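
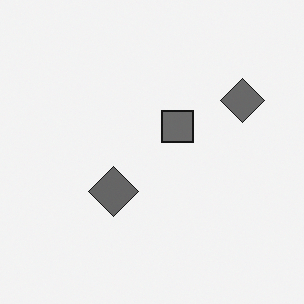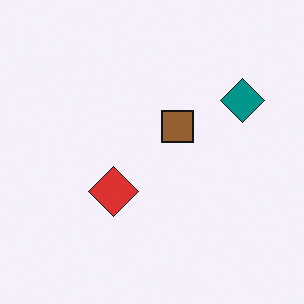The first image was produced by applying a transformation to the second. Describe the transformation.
Converted to grayscale.

All color is removed — every shape is now a shade of grey.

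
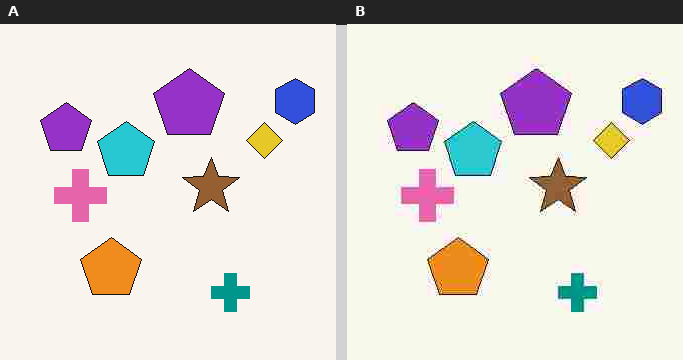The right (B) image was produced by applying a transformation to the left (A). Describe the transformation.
It was heavily JPEG-compressed with obvious blocking artifacts.

Blocky 8×8 compression artifacts appear around shape edges and the flat background shows ringing — characteristic JPEG degradation.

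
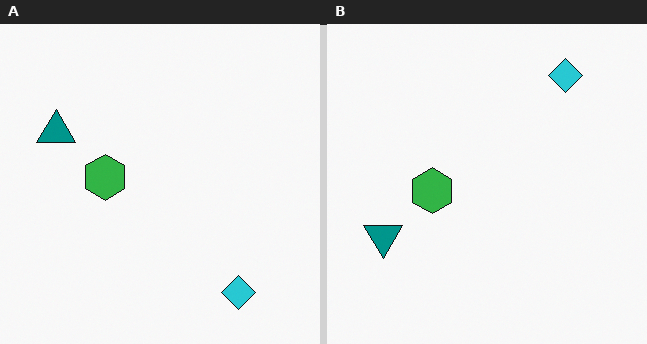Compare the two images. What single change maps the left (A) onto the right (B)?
It was flipped vertically (top ↔ bottom).

The cyan diamond is in the bottom-right of the left (A) image and the top-right of the right (B) — shapes on opposite sides of the horizontal midline have swapped in a mirror flip.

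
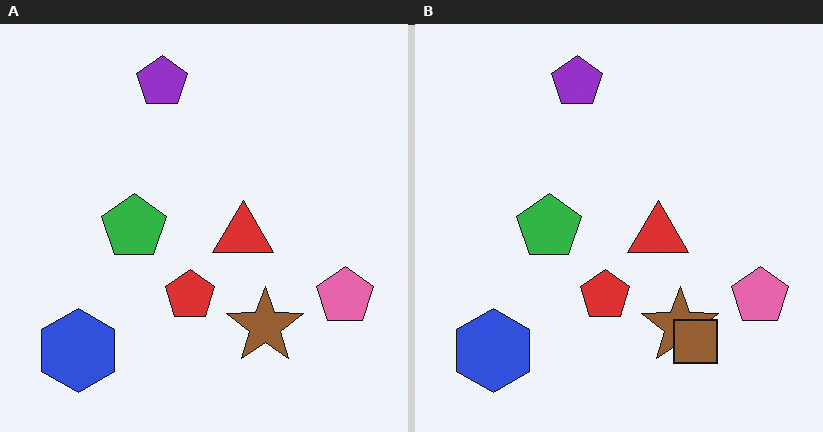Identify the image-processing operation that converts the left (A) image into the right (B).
Overlaid with an additional brown square.

A brown square appears in the right (B) image that is absent from the left (A).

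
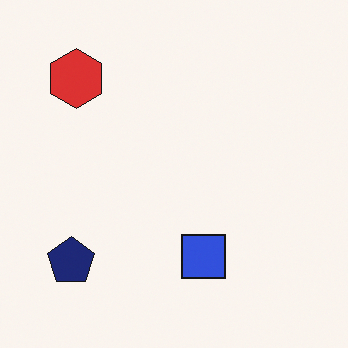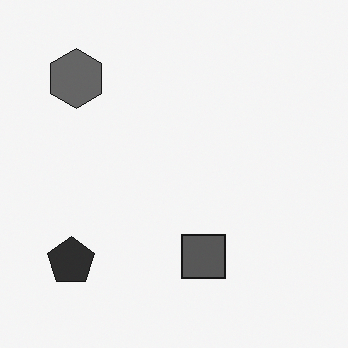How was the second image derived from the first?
It was converted to grayscale.

All color is removed — every shape is now a shade of grey.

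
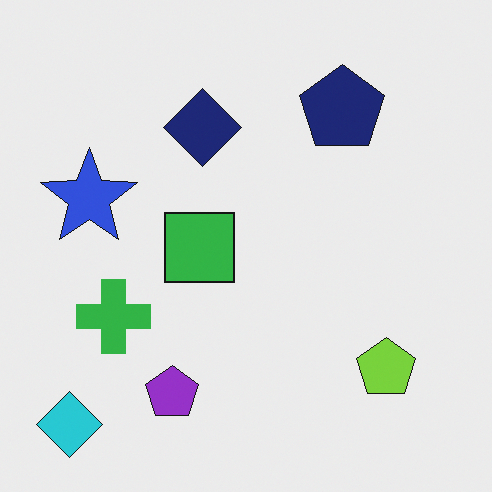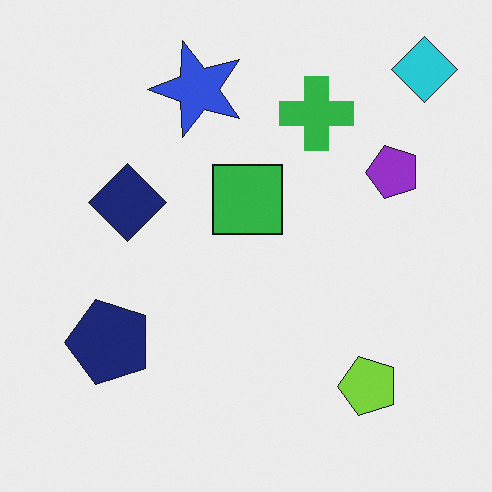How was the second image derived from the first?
Transposed (reflected across the top-left ↔ bottom-right diagonal).

Shapes have swapped their row and column positions — what was in the top-right is now in the bottom-left — a diagonal reflection.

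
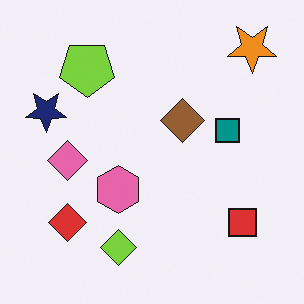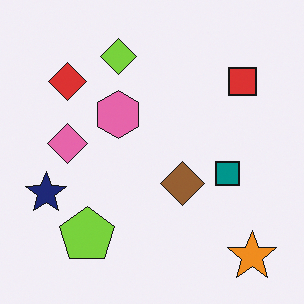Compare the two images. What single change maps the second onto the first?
The image was flipped vertically (top ↔ bottom).

The orange star is in the bottom-right of the second image and the top-right of the first — shapes on opposite sides of the horizontal midline have swapped in a mirror flip.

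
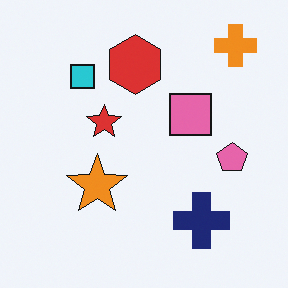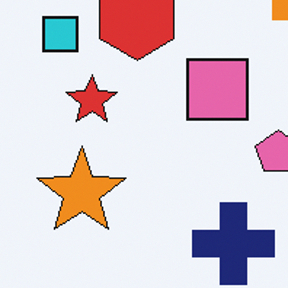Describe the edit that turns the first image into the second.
The image was cropped to a modestly smaller region and rescaled.

The visible shapes are larger and the field of view is narrower; shapes near the original edges may be partly or wholly outside the frame — a crop-and-rescale.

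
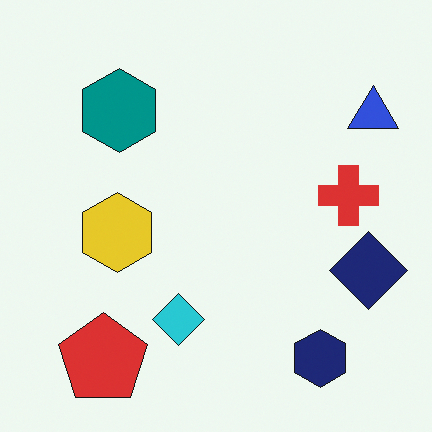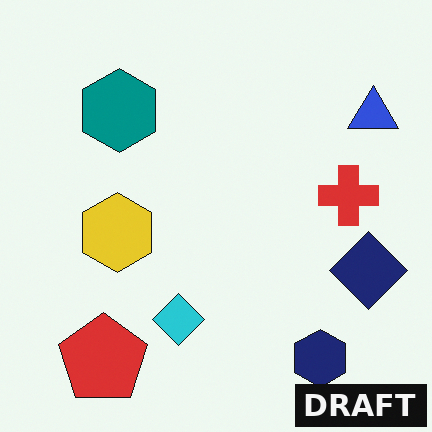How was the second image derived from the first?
This is the original image watermarked with the text "DRAFT" in the lower-right corner.

A dark label reading "DRAFT" appears in the lower-right corner.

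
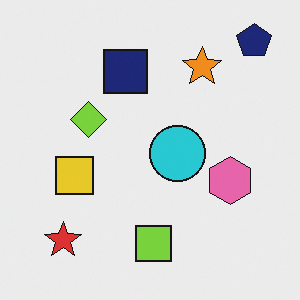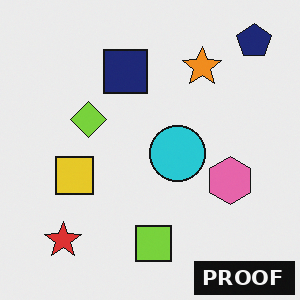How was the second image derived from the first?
The transformation is: watermarked with the text "PROOF" in the lower-right corner.

A dark label reading "PROOF" appears in the lower-right corner.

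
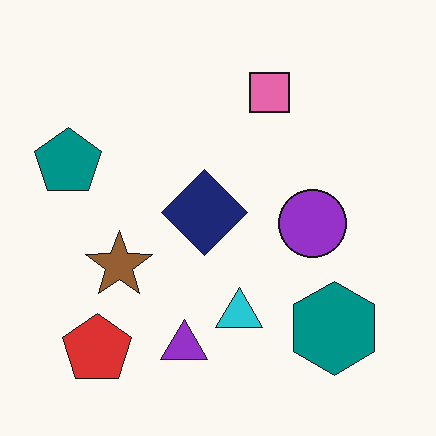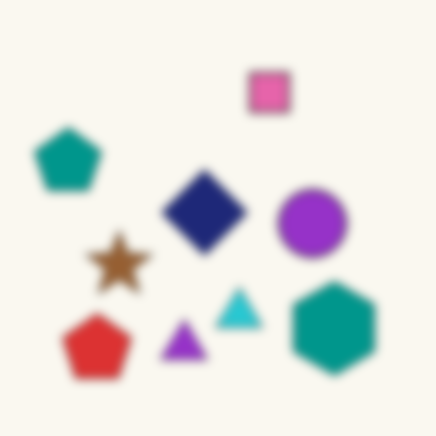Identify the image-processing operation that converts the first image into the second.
The image was heavily blurred.

Shape edges and outlines are uniformly softened across the whole image.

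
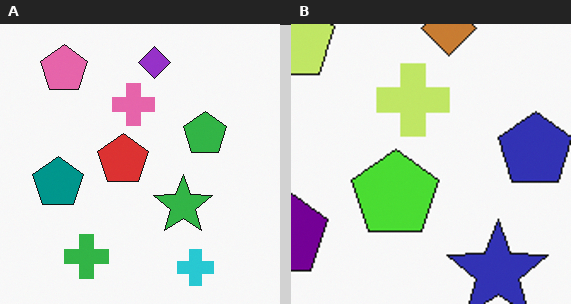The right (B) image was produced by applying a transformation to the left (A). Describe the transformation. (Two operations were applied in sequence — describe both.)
This is the original image cropped to a noticeably smaller region and rescaled, then hue-shifted through roughly a third of the color wheel.

The visible shapes are larger and the field of view is narrower; shapes near the original edges may be partly or wholly outside the frame — a crop-and-rescale. Every shape's color has rotated by the same amount around the hue wheel — a uniform hue shift.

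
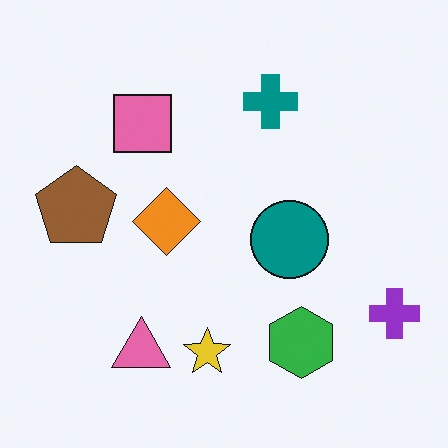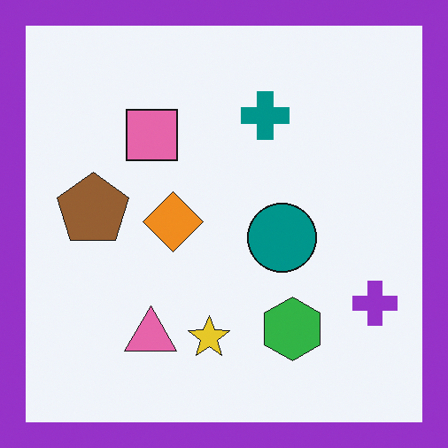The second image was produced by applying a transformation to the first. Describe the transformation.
Framed with a purple border.

A solid purple frame runs around the edge of the second image, with the content slightly shrunk inside it.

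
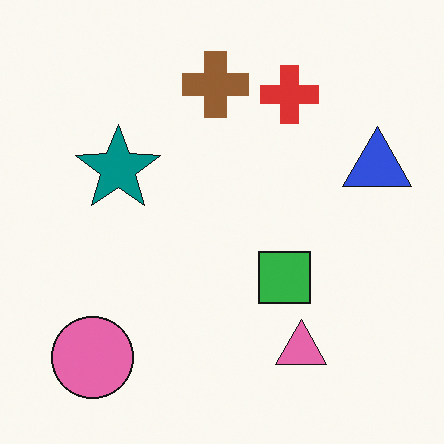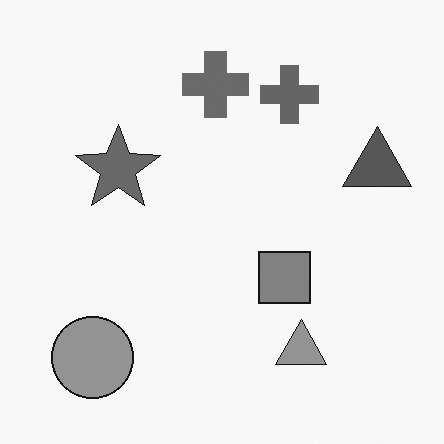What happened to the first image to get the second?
The second image is the first converted to grayscale.

All color is removed — every shape is now a shade of grey.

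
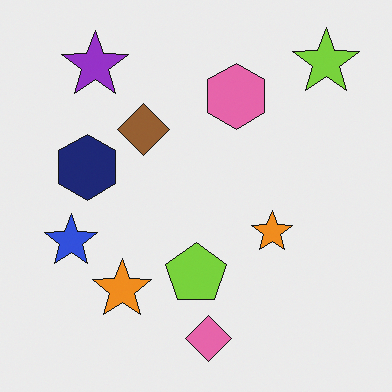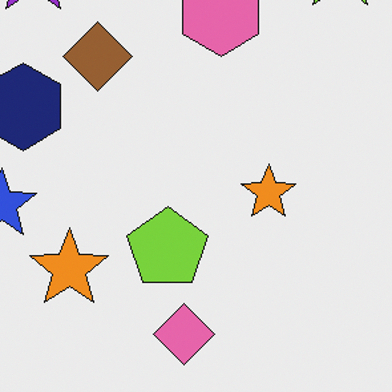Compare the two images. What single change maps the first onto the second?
It was cropped slightly and scaled back up.

The visible shapes are larger and the field of view is narrower; shapes near the original edges may be partly or wholly outside the frame — a crop-and-rescale.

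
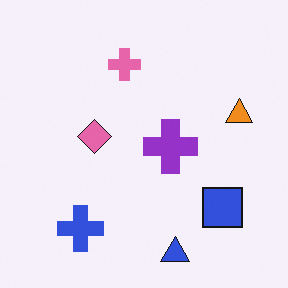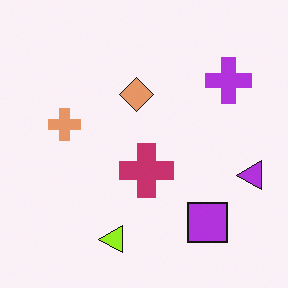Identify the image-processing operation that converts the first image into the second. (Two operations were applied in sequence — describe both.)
Hue-shifted by a small amount, then transposed (reflected across the top-left ↔ bottom-right diagonal).

Every shape's color has rotated by the same amount around the hue wheel — a uniform hue shift. Shapes have swapped their row and column positions — what was in the top-right is now in the bottom-left — a diagonal reflection.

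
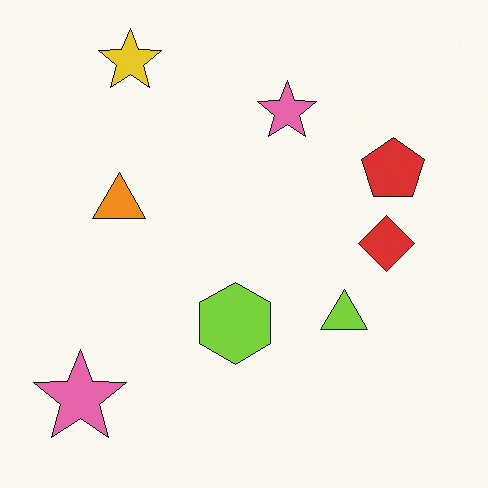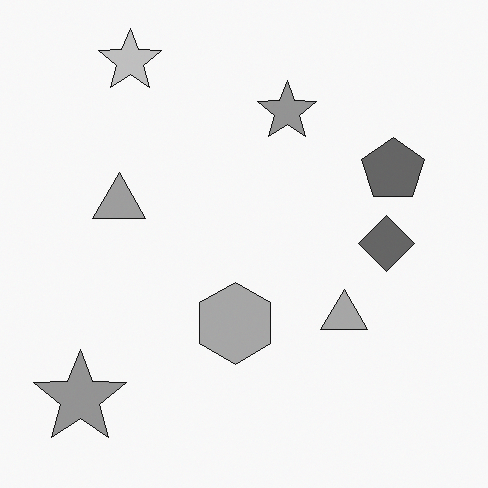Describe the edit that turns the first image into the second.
It was converted to grayscale.

All color is removed — every shape is now a shade of grey.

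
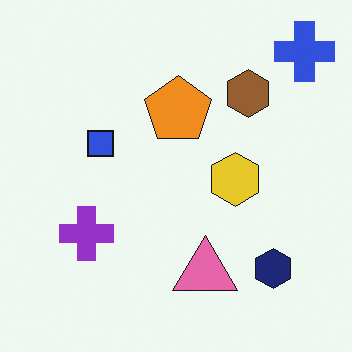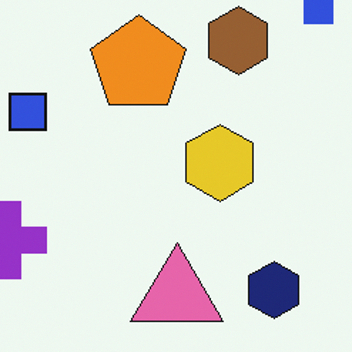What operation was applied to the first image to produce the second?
Cropped slightly and scaled back up.

The visible shapes are larger and the field of view is narrower; shapes near the original edges may be partly or wholly outside the frame — a crop-and-rescale.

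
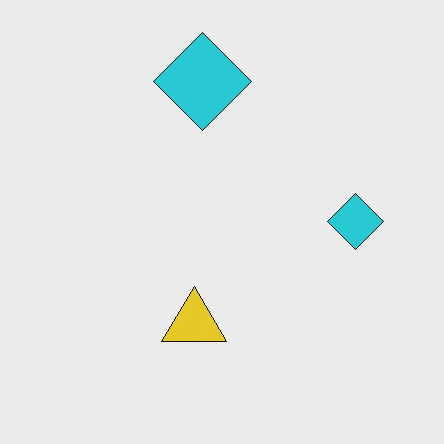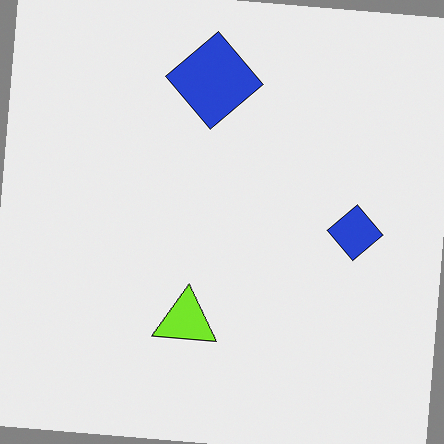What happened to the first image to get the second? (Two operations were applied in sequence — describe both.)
This is the original image hue-shifted by a small amount, then rotated clockwise by a few degrees.

Every shape's color has rotated by the same amount around the hue wheel — a uniform hue shift. Every shape is tilted by the same angle and the image corners show triangular fill wedges — a whole-image rotation by a non-right angle.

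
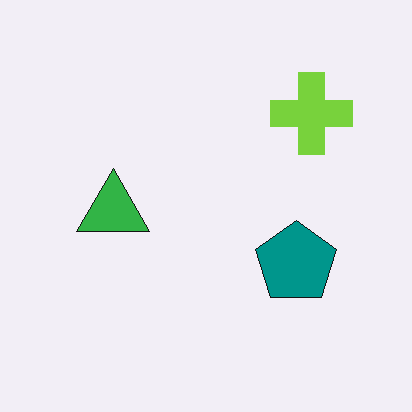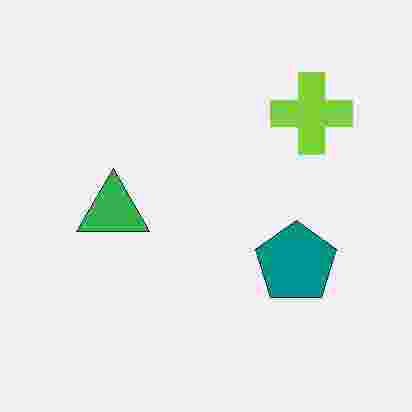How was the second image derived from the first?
The second image is the first degraded with heavy JPEG compression.

Blocky 8×8 compression artifacts appear around shape edges and the flat background shows ringing — characteristic JPEG degradation.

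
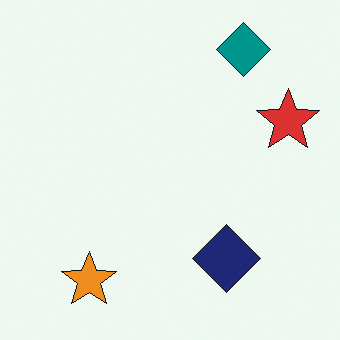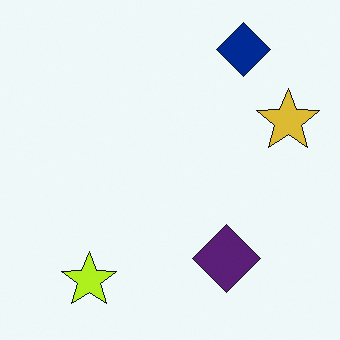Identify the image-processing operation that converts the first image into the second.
Hue-shifted by a small amount.

Every shape's color has rotated by the same amount around the hue wheel — a uniform hue shift.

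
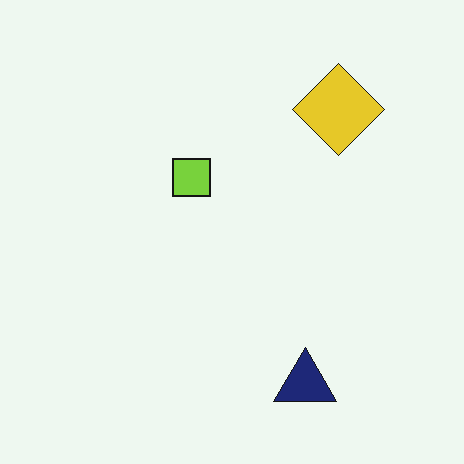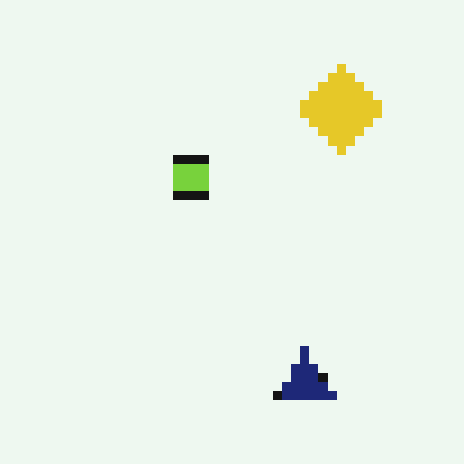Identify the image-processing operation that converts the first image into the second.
This is the original image coarsely pixelated.

Shapes are reduced to large square blocks; fine edges and outlines are lost — a downscale-then-upscale (mosaic) effect.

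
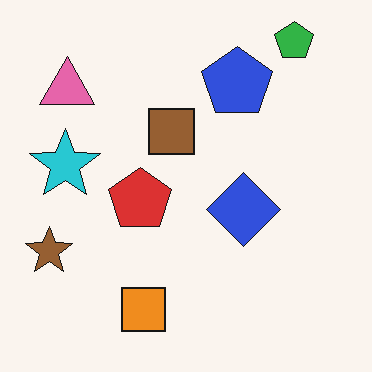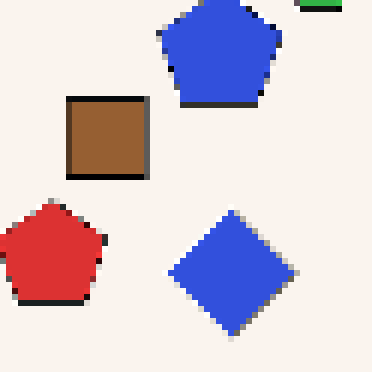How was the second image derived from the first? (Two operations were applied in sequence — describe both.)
Cropped to a noticeably smaller region and rescaled, then moderately pixelated.

The visible shapes are larger and the field of view is narrower; shapes near the original edges may be partly or wholly outside the frame — a crop-and-rescale. Shapes are reduced to large square blocks; fine edges and outlines are lost — a downscale-then-upscale (mosaic) effect.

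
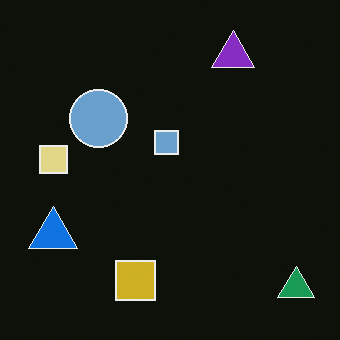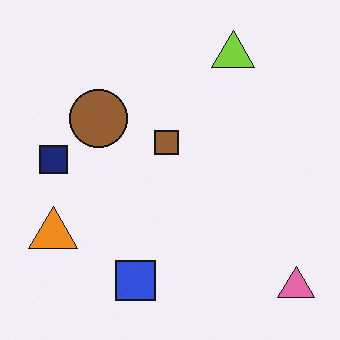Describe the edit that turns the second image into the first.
The transformation is: color-inverted (negative).

The light background has become dark and every shape's color is its complement — a photographic negative.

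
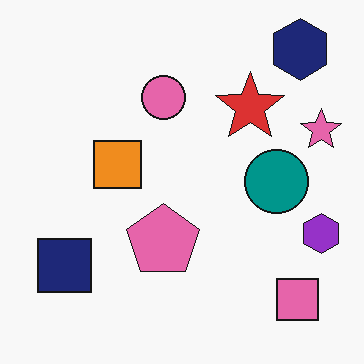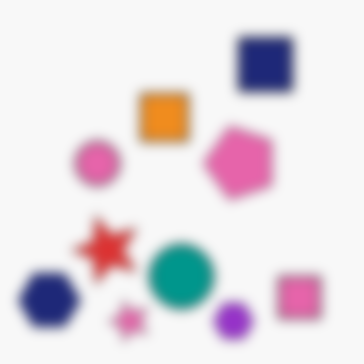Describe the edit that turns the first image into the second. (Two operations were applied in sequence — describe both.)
It was strongly gaussian-blurred, then transposed (reflected across the top-left ↔ bottom-right diagonal).

Shape edges and outlines are uniformly softened across the whole image. Shapes have swapped their row and column positions — what was in the top-right is now in the bottom-left — a diagonal reflection.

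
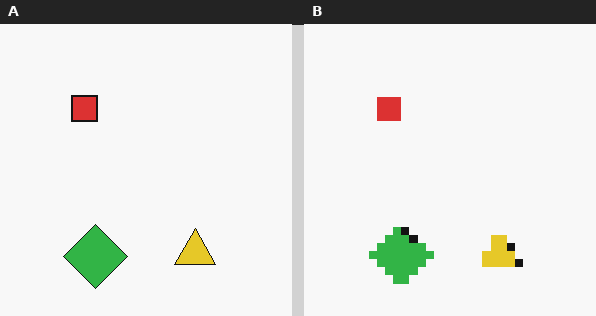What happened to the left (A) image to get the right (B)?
The transformation is: pixelated into visible square blocks.

Shapes are reduced to large square blocks; fine edges and outlines are lost — a downscale-then-upscale (mosaic) effect.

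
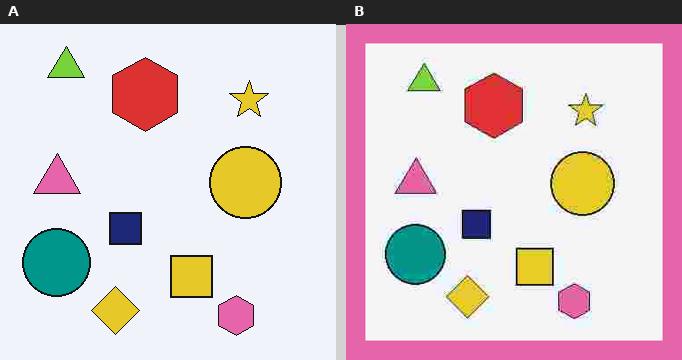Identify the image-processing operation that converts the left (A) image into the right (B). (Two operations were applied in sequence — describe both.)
The transformation is: heavily JPEG-compressed with obvious blocking artifacts, then framed with a pink border.

Blocky 8×8 compression artifacts appear around shape edges and the flat background shows ringing — characteristic JPEG degradation. A solid pink frame runs around the edge of the right (B) image, with the content slightly shrunk inside it.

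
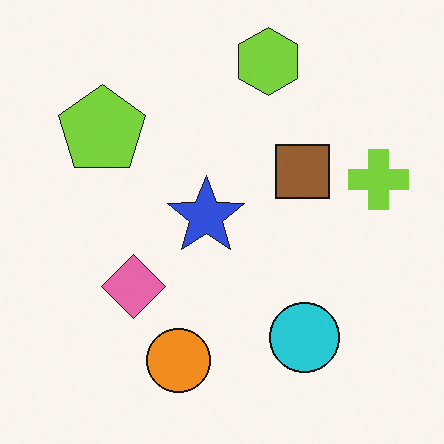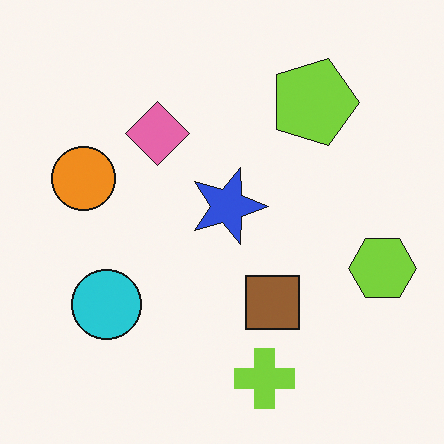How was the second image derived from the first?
It was rotated 90° clockwise.

The lime hexagon sits in the top of the first image and the right of the second — consistent with a whole-image 90° clockwise rotation.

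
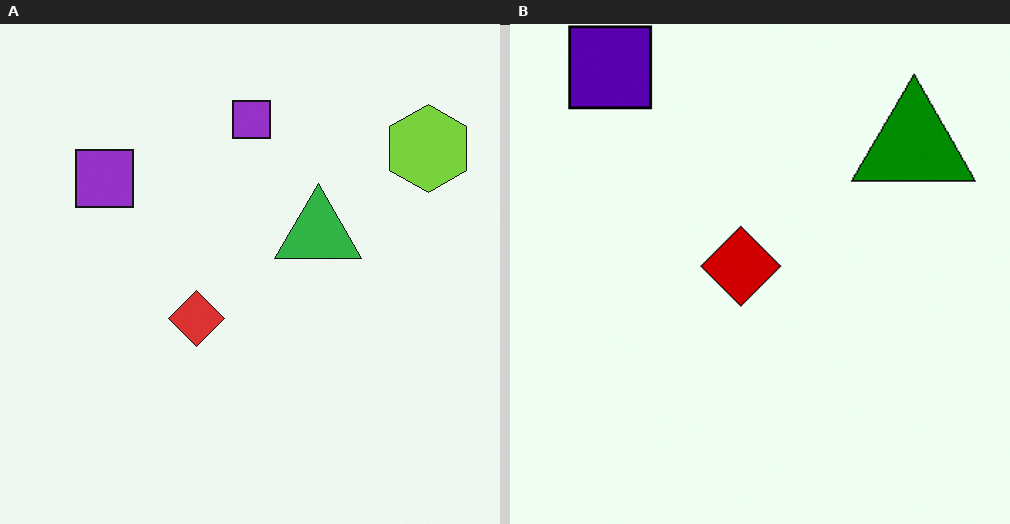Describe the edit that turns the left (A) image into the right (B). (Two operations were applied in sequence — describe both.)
The image was boosted in contrast, then cropped slightly and scaled back up.

Tones are pushed away from mid-grey across the whole image — a global contrast change. The visible shapes are larger and the field of view is narrower; shapes near the original edges may be partly or wholly outside the frame — a crop-and-rescale.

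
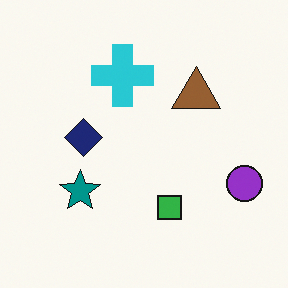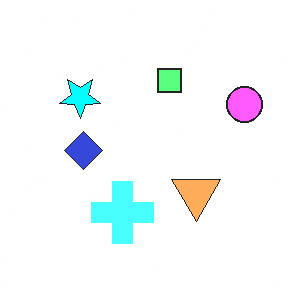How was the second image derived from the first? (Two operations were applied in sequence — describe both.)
The transformation is: noticeably brightened, then flipped vertically (top ↔ bottom).

Every pixel — background and shapes alike — is uniformly brightened. The cyan cross is in the top of the first image and the bottom of the second — shapes on opposite sides of the horizontal midline have swapped in a mirror flip.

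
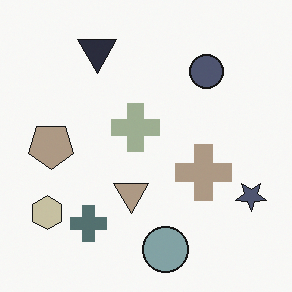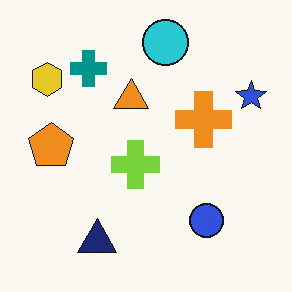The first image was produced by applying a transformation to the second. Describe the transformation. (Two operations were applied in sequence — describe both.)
It was flipped vertically (top ↔ bottom), then made much more muted (saturation change).

The cyan circle is in the top of the second image and the bottom of the first — shapes on opposite sides of the horizontal midline have swapped in a mirror flip. All colors are more muted and greyish — a global saturation change.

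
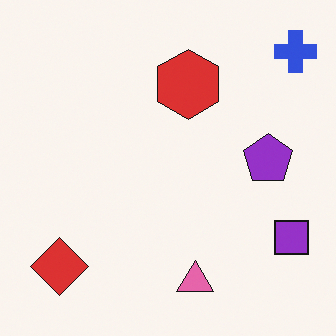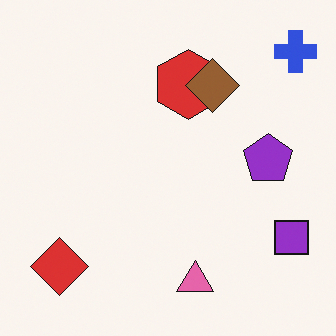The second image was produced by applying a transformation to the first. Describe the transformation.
The second image is the first overlaid with an additional brown diamond.

A brown diamond appears in the second image that is absent from the first.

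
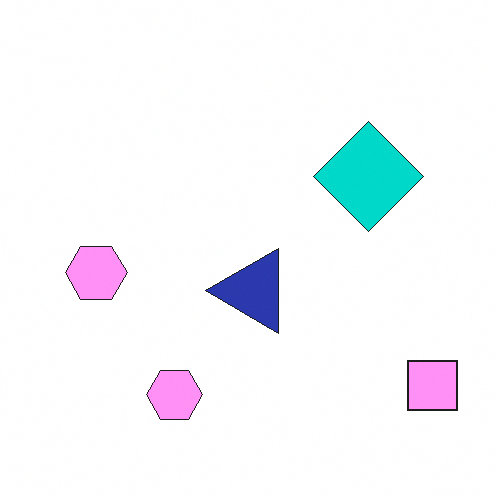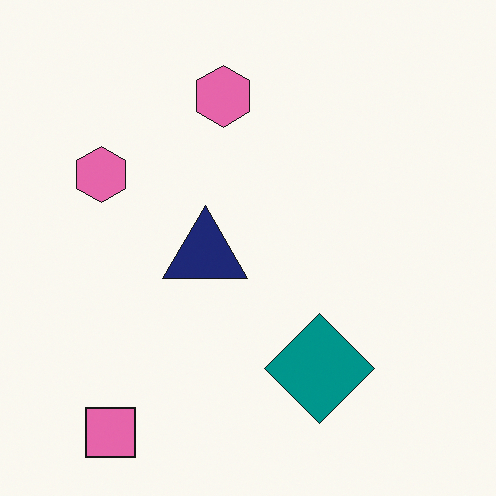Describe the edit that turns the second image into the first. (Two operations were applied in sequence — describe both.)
The image was rotated 90° counter-clockwise, then substantially brightened.

The pink square sits in the bottom-left of the second image and the bottom-right of the first — consistent with a whole-image 90° counter-clockwise rotation. Every pixel — background and shapes alike — is uniformly brightened.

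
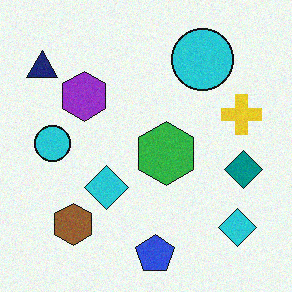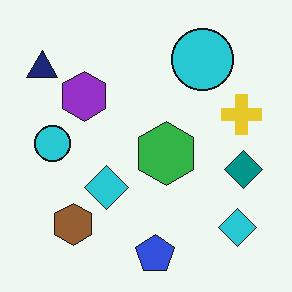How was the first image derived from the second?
Degraded with subtle gaussian noise.

Random speckle covers the whole image, including the flat background.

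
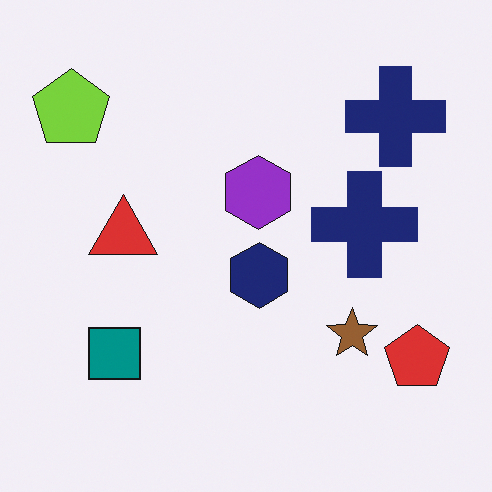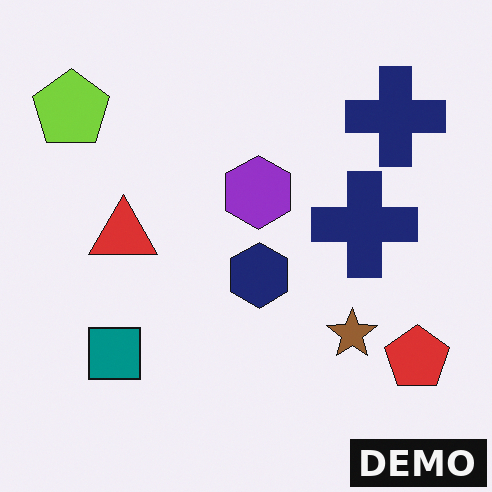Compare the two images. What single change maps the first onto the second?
The image was watermarked with the text "DEMO" in the lower-right corner.

A dark label reading "DEMO" appears in the lower-right corner.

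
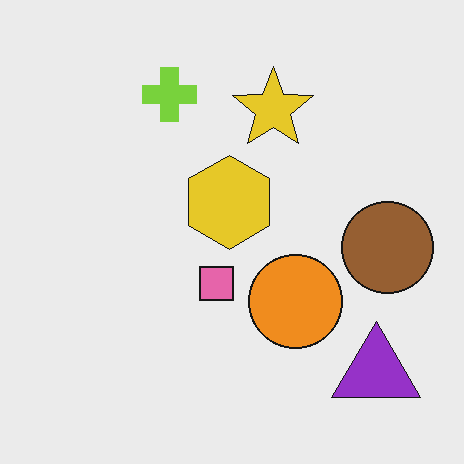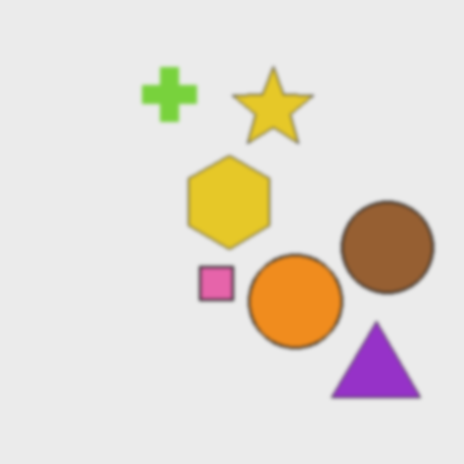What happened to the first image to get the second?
This is the original image lightly blurred.

Shape edges and outlines are uniformly softened across the whole image.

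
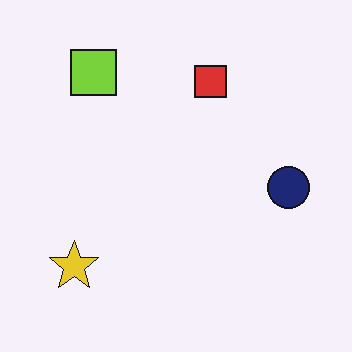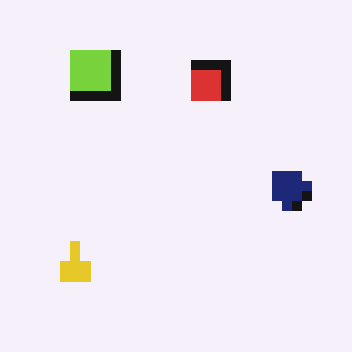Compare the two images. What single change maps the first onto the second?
It was coarsely pixelated.

Shapes are reduced to large square blocks; fine edges and outlines are lost — a downscale-then-upscale (mosaic) effect.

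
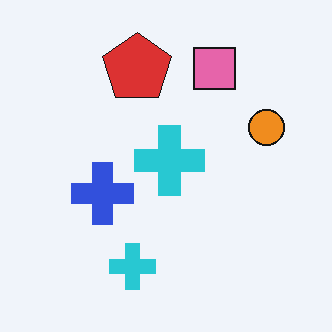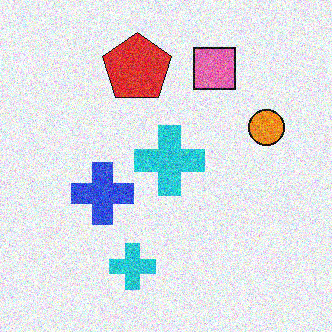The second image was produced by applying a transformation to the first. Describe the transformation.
The second image is the first degraded with a thick layer of grain.

Random speckle covers the whole image, including the flat background.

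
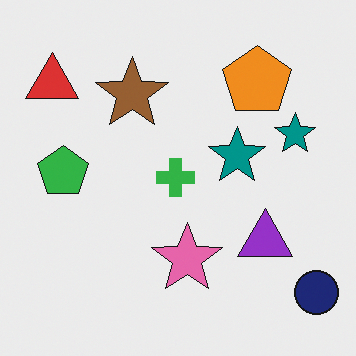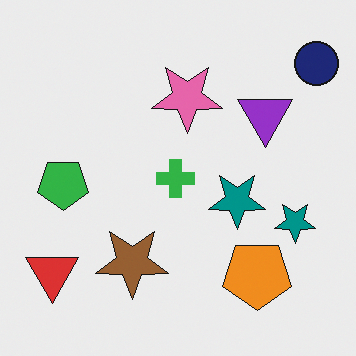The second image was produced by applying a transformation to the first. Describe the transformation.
It was flipped vertically (top ↔ bottom).

The navy circle is in the bottom-right of the first image and the top-right of the second — shapes on opposite sides of the horizontal midline have swapped in a mirror flip.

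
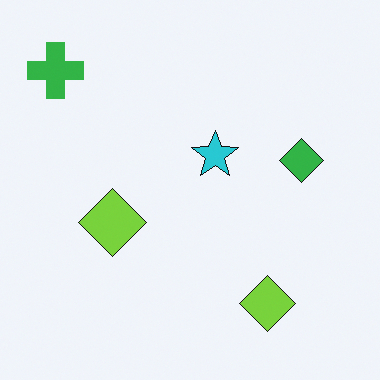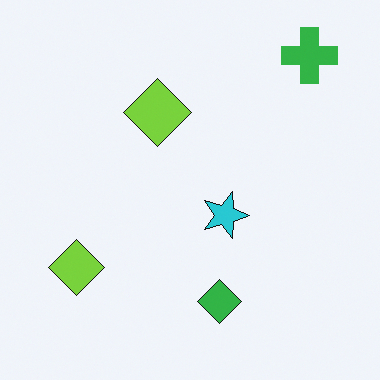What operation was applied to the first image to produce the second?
The image was rotated 90° clockwise.

The green cross sits in the top-left of the first image and the top-right of the second — consistent with a whole-image 90° clockwise rotation.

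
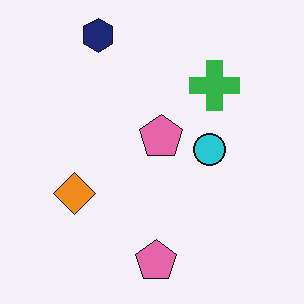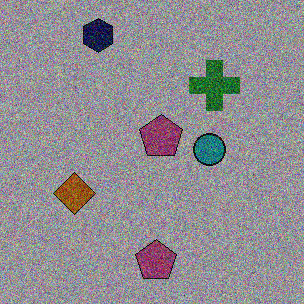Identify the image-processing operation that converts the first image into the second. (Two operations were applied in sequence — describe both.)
The image was noticeably darkened, then degraded with strong gaussian noise.

Every pixel — background and shapes alike — is uniformly darkened. Random speckle covers the whole image, including the flat background.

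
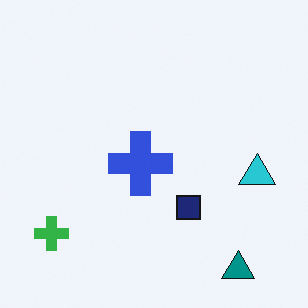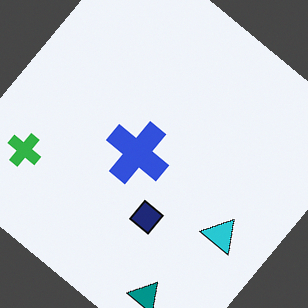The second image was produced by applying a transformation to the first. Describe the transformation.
The second image is the first rotated clockwise by a large amount — several tens of degrees.

Every shape is tilted by the same angle and the image corners show triangular fill wedges — a whole-image rotation by a non-right angle.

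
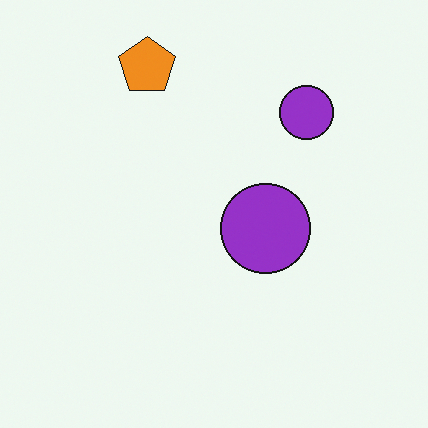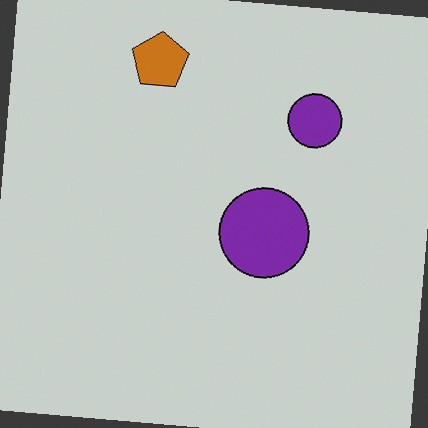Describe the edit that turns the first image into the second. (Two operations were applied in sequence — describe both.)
The transformation is: rotated clockwise by a small amount, then slightly darkened.

Every shape is tilted by the same angle and the image corners show triangular fill wedges — a whole-image rotation by a non-right angle. Every pixel — background and shapes alike — is uniformly darkened.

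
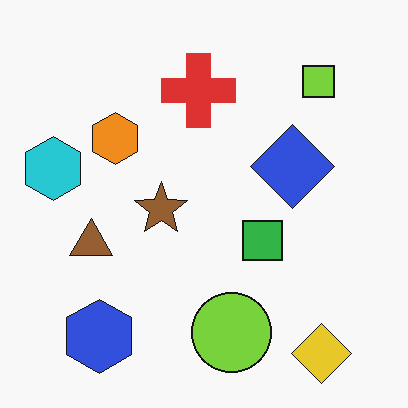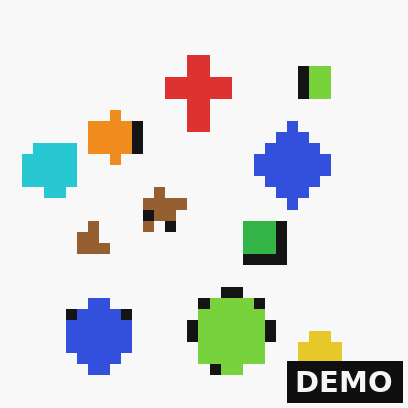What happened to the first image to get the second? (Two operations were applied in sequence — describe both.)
The image was heavily pixelated into large blocks, then watermarked with the text "DEMO" in the lower-right corner.

Shapes are reduced to large square blocks; fine edges and outlines are lost — a downscale-then-upscale (mosaic) effect. A dark label reading "DEMO" appears in the lower-right corner.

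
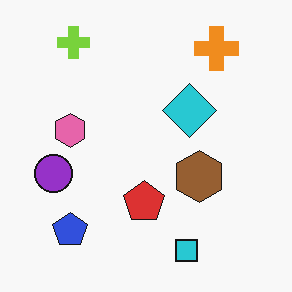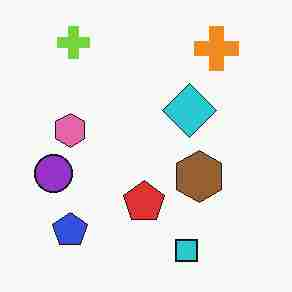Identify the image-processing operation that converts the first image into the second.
The image was degraded with heavy JPEG compression.

Blocky 8×8 compression artifacts appear around shape edges and the flat background shows ringing — characteristic JPEG degradation.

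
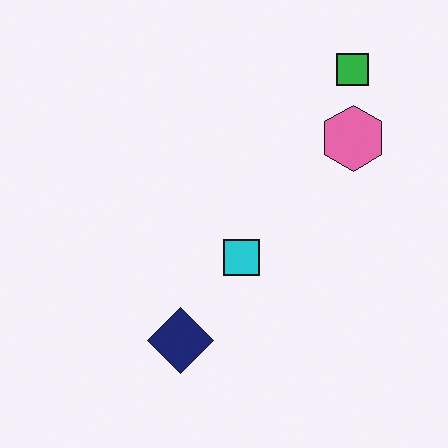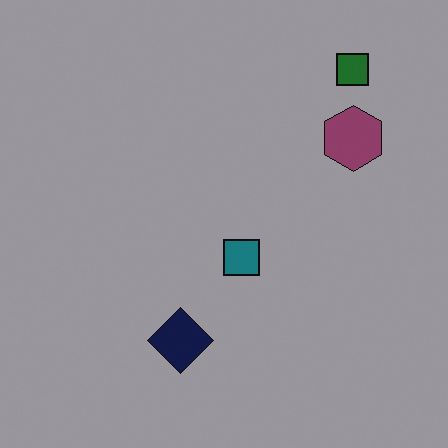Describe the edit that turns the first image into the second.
It was darkened a lot.

Every pixel — background and shapes alike — is uniformly darkened.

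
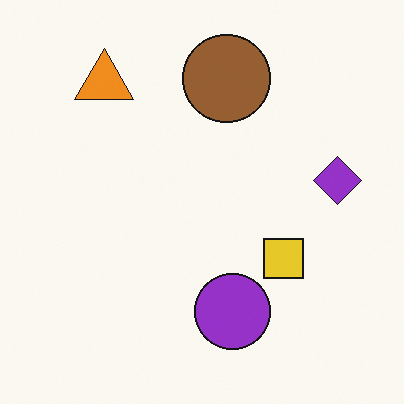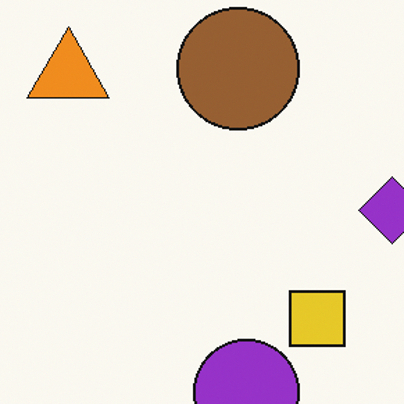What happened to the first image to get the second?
The transformation is: cropped to a modestly smaller region and rescaled.

The visible shapes are larger and the field of view is narrower; shapes near the original edges may be partly or wholly outside the frame — a crop-and-rescale.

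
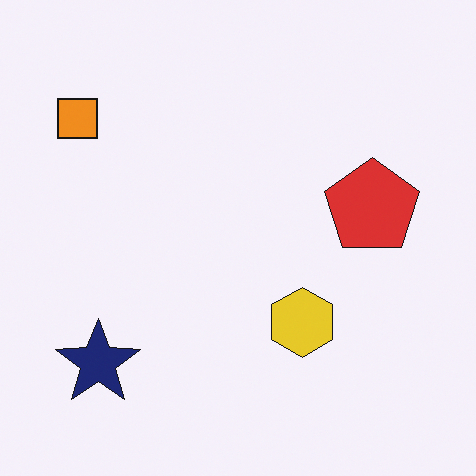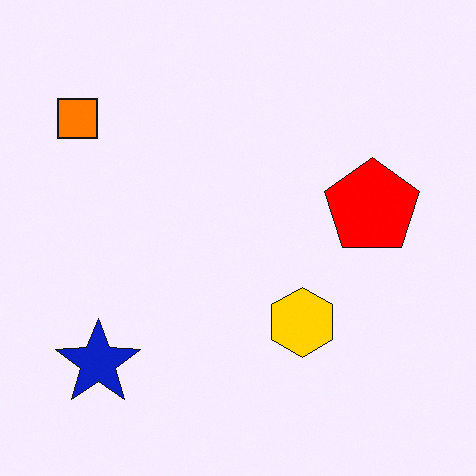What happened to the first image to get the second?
It was heavily oversaturated.

All colors are more vivid — a global saturation change.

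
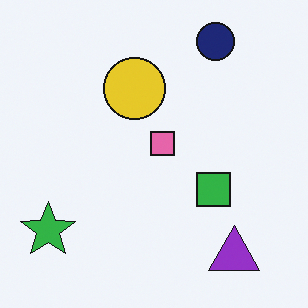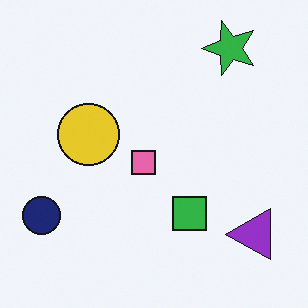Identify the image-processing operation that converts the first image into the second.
Transposed (reflected across the top-left ↔ bottom-right diagonal).

Shapes have swapped their row and column positions — what was in the top-right is now in the bottom-left — a diagonal reflection.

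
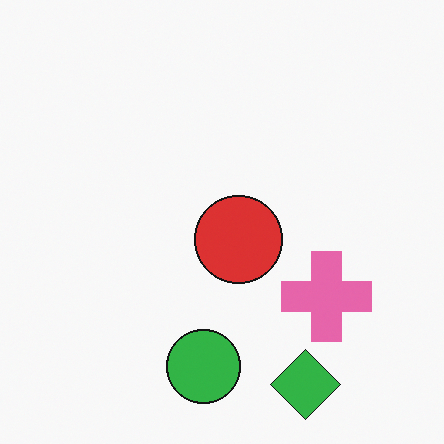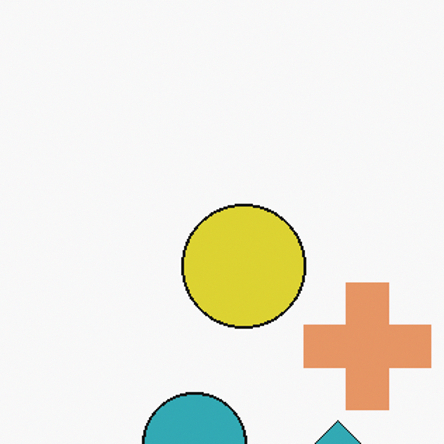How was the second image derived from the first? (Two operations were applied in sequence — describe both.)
The second image is the first cropped slightly and scaled back up, then hue-shifted slightly.

The visible shapes are larger and the field of view is narrower; shapes near the original edges may be partly or wholly outside the frame — a crop-and-rescale. Every shape's color has rotated by the same amount around the hue wheel — a uniform hue shift.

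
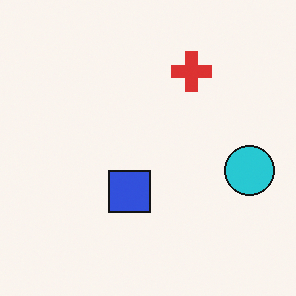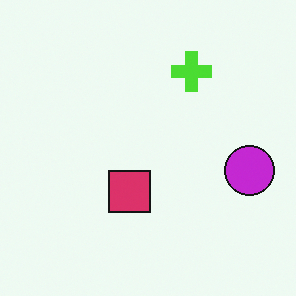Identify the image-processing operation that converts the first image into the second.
Hue-shifted through roughly a third of the color wheel.

Every shape's color has rotated by the same amount around the hue wheel — a uniform hue shift.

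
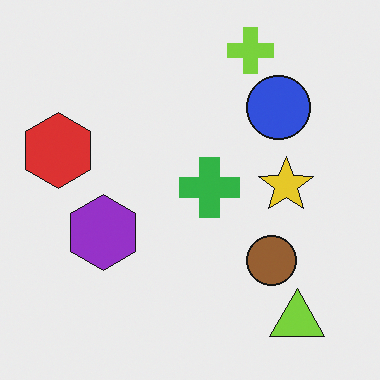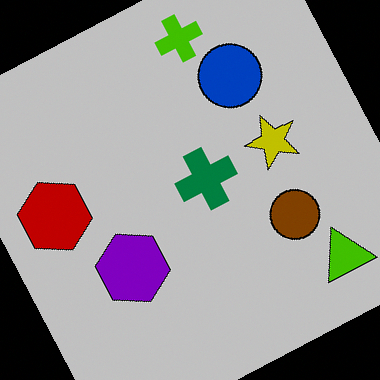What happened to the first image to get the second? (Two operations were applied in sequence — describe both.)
This is the original image heavily posterized to just a handful of flat colors, then rotated counter-clockwise by a moderate amount.

Each flat color has snapped to a coarser quantized level — most visibly, the near-white background has dropped to a flat grey. Every shape is tilted by the same angle and the image corners show triangular fill wedges — a whole-image rotation by a non-right angle.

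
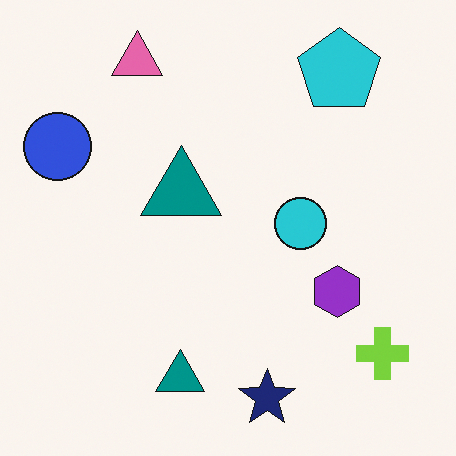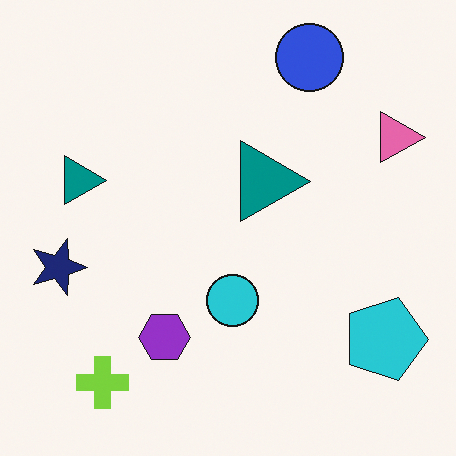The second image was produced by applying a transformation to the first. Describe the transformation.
The image was rotated 90° clockwise.

The lime cross sits in the bottom-right of the first image and the bottom-left of the second — consistent with a whole-image 90° clockwise rotation.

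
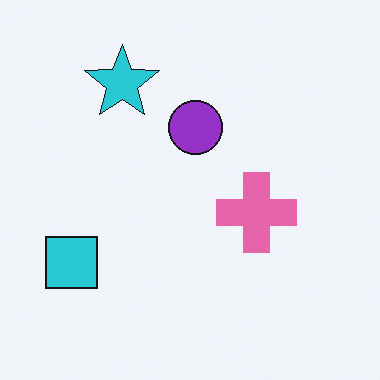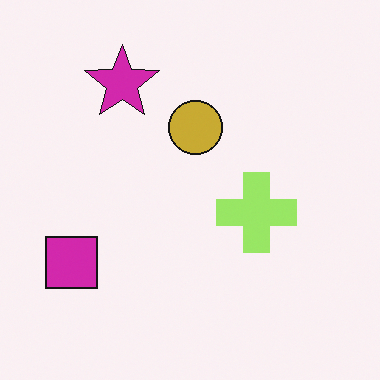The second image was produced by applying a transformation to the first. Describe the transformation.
The second image is the first hue-shifted through roughly a third of the color wheel.

Every shape's color has rotated by the same amount around the hue wheel — a uniform hue shift.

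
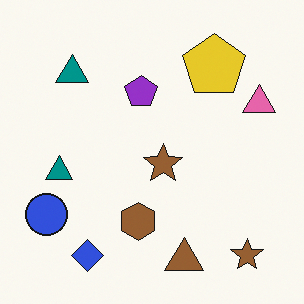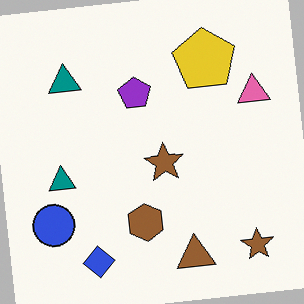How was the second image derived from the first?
Rotated counter-clockwise by a slight angle.

Every shape is tilted by the same angle and the image corners show triangular fill wedges — a whole-image rotation by a non-right angle.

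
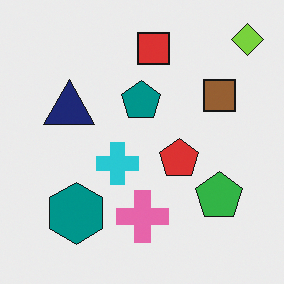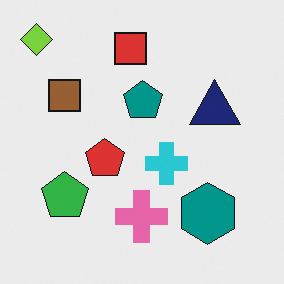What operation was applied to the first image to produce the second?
The transformation is: flipped horizontally (left ↔ right).

The lime diamond is in the top-right of the first image and the top-left of the second — shapes on opposite sides of the vertical midline have swapped in a mirror flip.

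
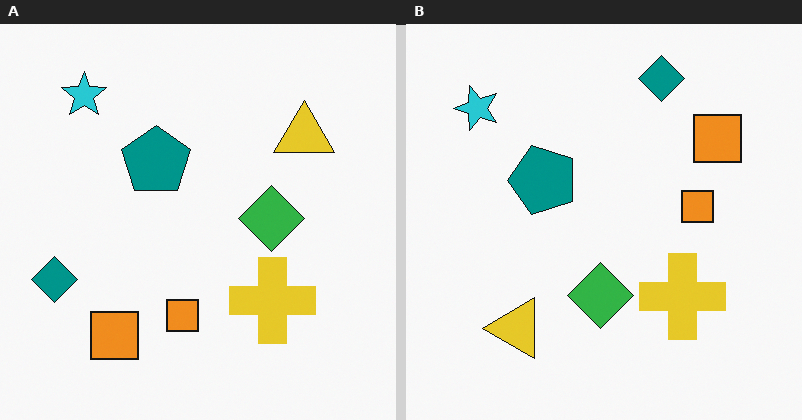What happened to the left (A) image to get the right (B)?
This is the original image transposed (reflected across the top-left ↔ bottom-right diagonal).

Shapes have swapped their row and column positions — what was in the top-right is now in the bottom-left — a diagonal reflection.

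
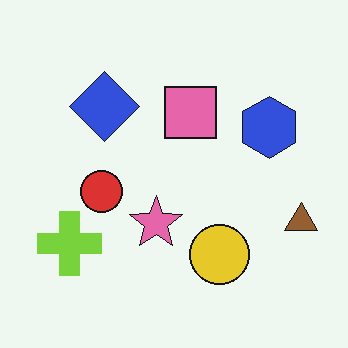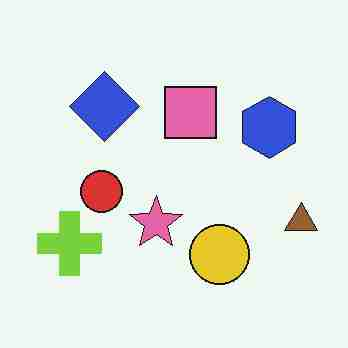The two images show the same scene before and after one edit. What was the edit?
The transformation is: heavily JPEG-compressed with obvious blocking artifacts.

Blocky 8×8 compression artifacts appear around shape edges and the flat background shows ringing — characteristic JPEG degradation.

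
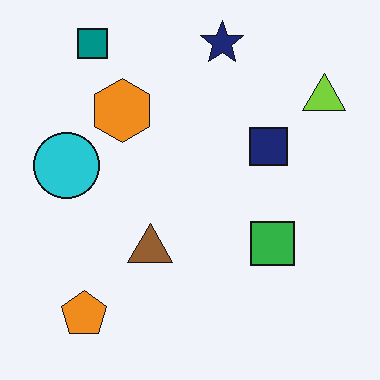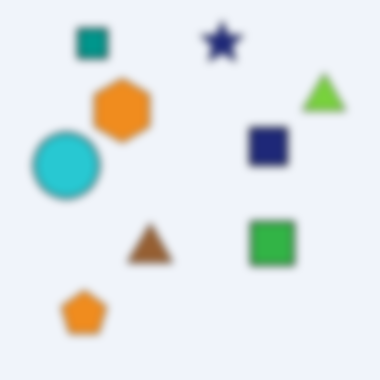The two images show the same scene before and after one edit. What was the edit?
Noticeably gaussian-blurred.

Shape edges and outlines are uniformly softened across the whole image.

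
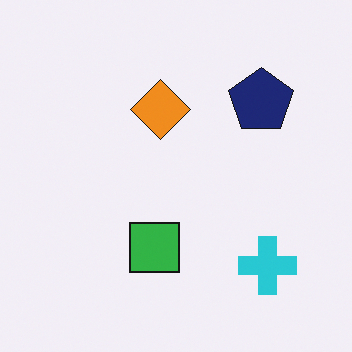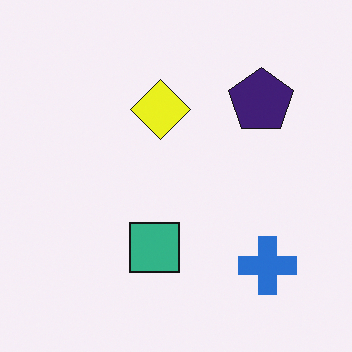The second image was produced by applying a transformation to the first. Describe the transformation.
The image was hue-shifted slightly.

Every shape's color has rotated by the same amount around the hue wheel — a uniform hue shift.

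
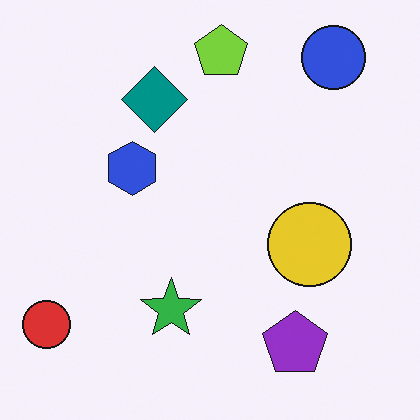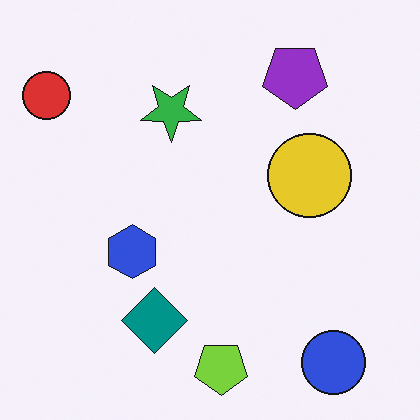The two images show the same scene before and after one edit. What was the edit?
This is the original image flipped vertically (top ↔ bottom).

The lime pentagon is in the top of the first image and the bottom of the second — shapes on opposite sides of the horizontal midline have swapped in a mirror flip.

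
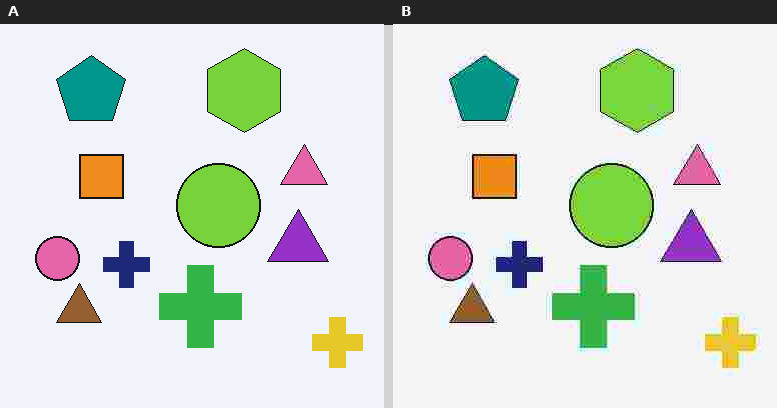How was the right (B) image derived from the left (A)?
Degraded with heavy JPEG compression.

Blocky 8×8 compression artifacts appear around shape edges and the flat background shows ringing — characteristic JPEG degradation.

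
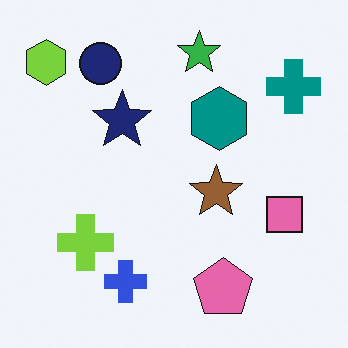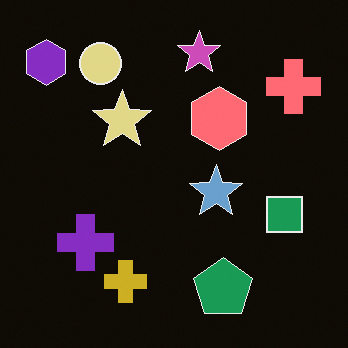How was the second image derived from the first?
The second image is the first color-inverted (negative).

The light background has become dark and every shape's color is its complement — a photographic negative.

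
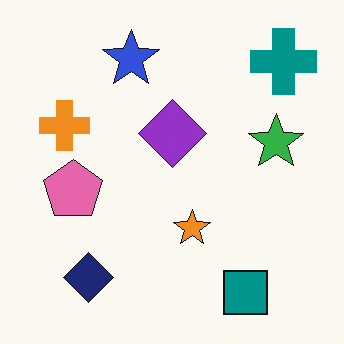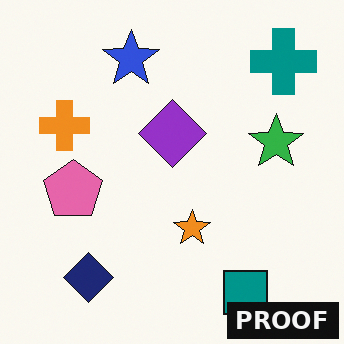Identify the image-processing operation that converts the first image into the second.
The transformation is: watermarked with the text "PROOF" in the lower-right corner.

A dark label reading "PROOF" appears in the lower-right corner.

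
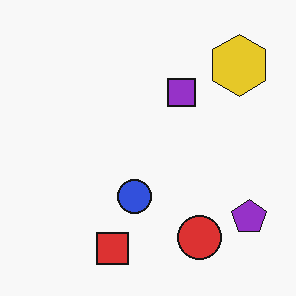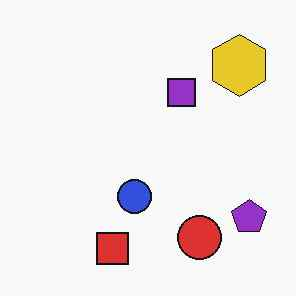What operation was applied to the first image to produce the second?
Given moderate JPEG compression.

Blocky 8×8 compression artifacts appear around shape edges and the flat background shows ringing — characteristic JPEG degradation.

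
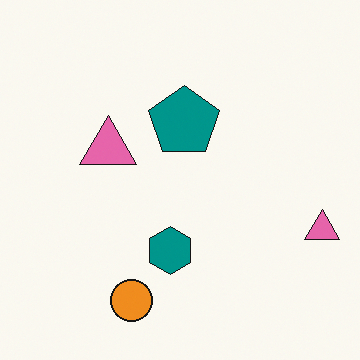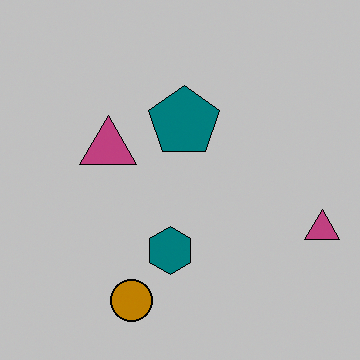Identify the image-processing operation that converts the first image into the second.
The second image is the first aggressively posterized.

Each flat color has snapped to a coarser quantized level — most visibly, the near-white background has dropped to a flat grey.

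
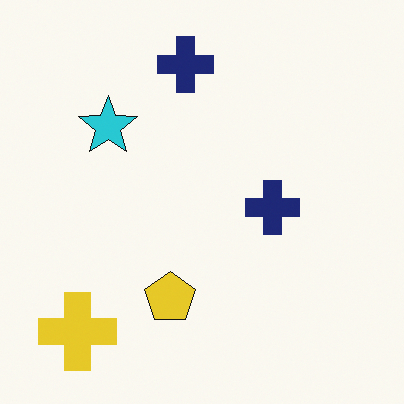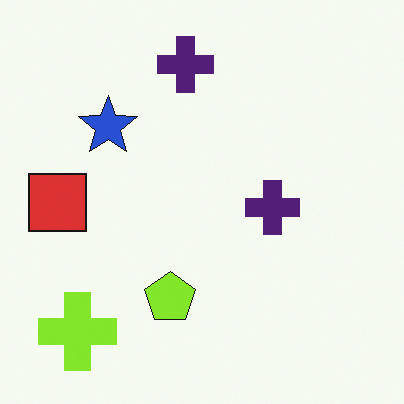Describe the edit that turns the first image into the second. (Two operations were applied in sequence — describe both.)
The image was hue-shifted slightly, then overlaid with an additional red square.

Every shape's color has rotated by the same amount around the hue wheel — a uniform hue shift. A red square appears in the second image that is absent from the first.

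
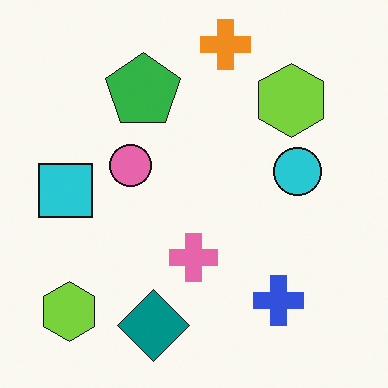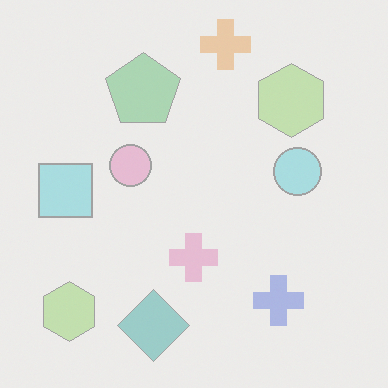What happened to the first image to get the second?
The second image is the first given much lower contrast.

Tones are pushed toward mid-grey across the whole image — a global contrast change.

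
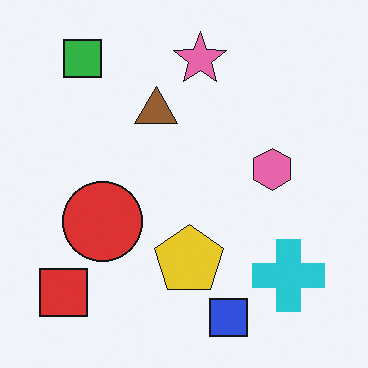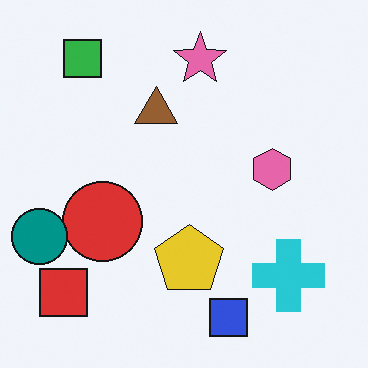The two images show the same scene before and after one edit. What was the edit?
The transformation is: overlaid with an additional teal circle.

A teal circle appears in the second image that is absent from the first.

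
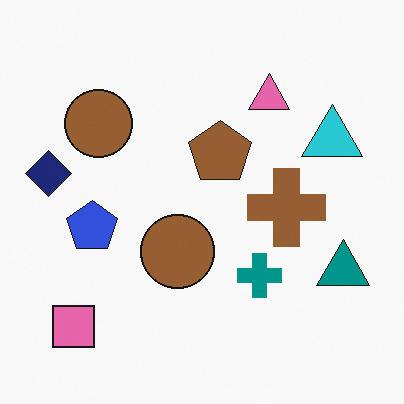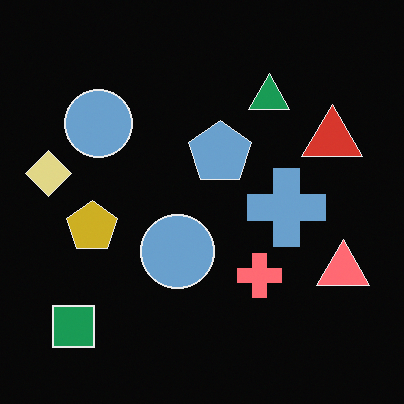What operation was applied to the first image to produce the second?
This is the original image color-inverted (negative).

The light background has become dark and every shape's color is its complement — a photographic negative.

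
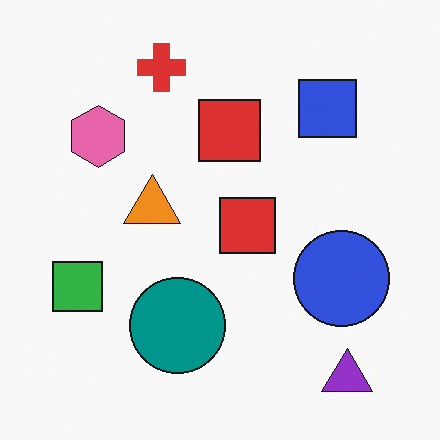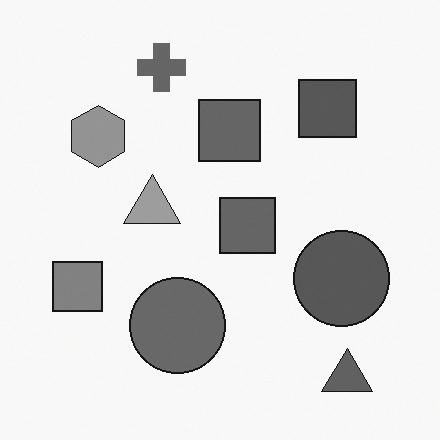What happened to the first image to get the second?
The transformation is: converted to grayscale.

All color is removed — every shape is now a shade of grey.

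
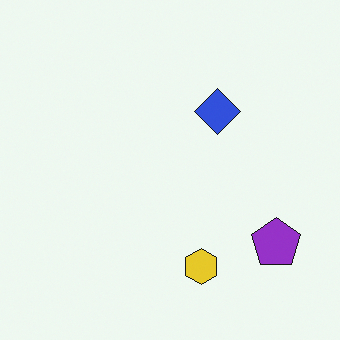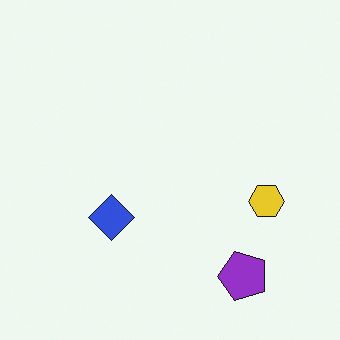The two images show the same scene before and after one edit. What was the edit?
It was transposed (reflected across the top-left ↔ bottom-right diagonal).

Shapes have swapped their row and column positions — what was in the top-right is now in the bottom-left — a diagonal reflection.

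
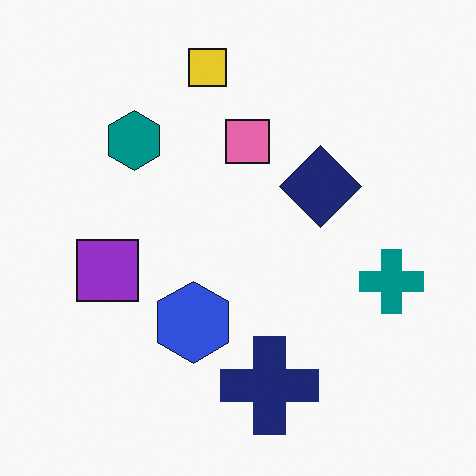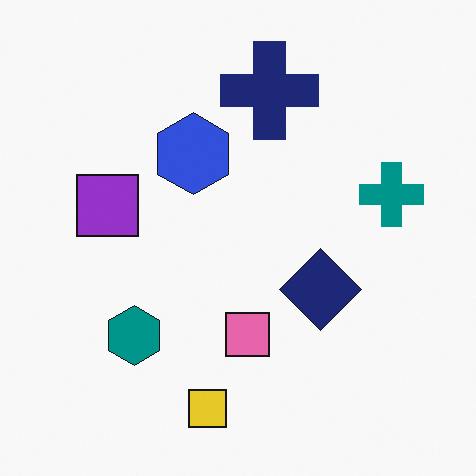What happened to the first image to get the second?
Flipped vertically (top ↔ bottom).

The yellow square is in the top of the first image and the bottom of the second — shapes on opposite sides of the horizontal midline have swapped in a mirror flip.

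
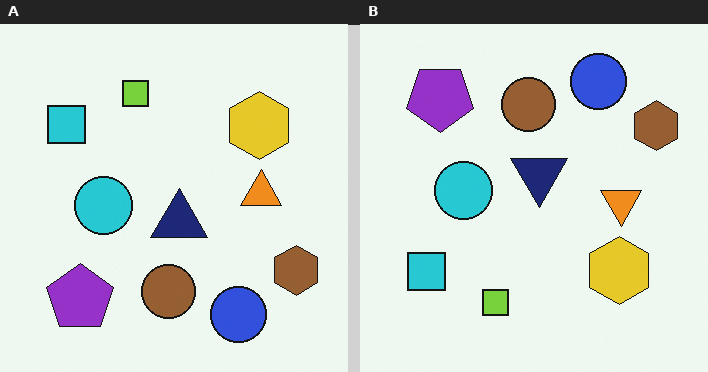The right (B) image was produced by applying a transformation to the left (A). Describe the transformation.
The transformation is: flipped vertically (top ↔ bottom).

The blue circle is in the bottom-right of the left (A) image and the top-right of the right (B) — shapes on opposite sides of the horizontal midline have swapped in a mirror flip.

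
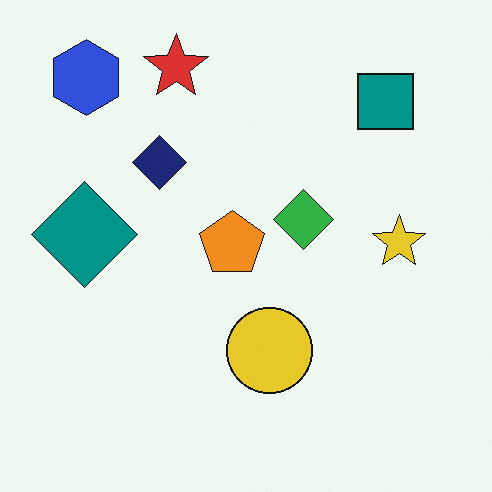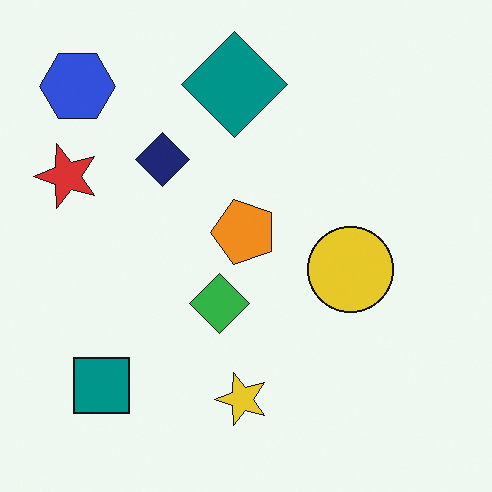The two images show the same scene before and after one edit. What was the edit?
The second image is the first transposed (reflected across the top-left ↔ bottom-right diagonal).

Shapes have swapped their row and column positions — what was in the top-right is now in the bottom-left — a diagonal reflection.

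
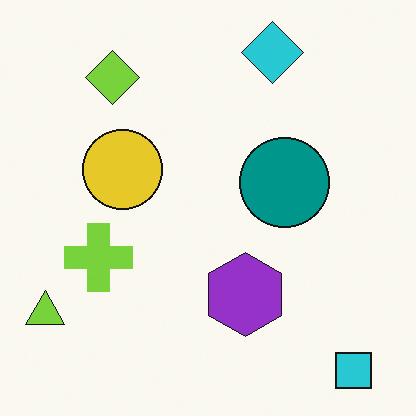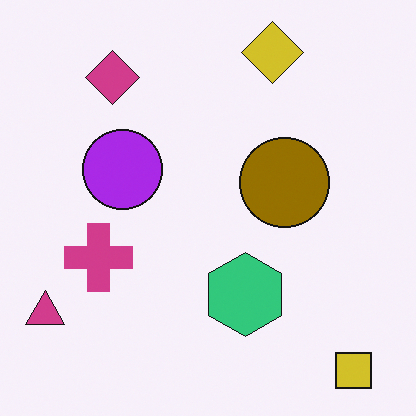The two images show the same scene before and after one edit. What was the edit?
This is the original image hue-shifted by a large amount.

Every shape's color has rotated by the same amount around the hue wheel — a uniform hue shift.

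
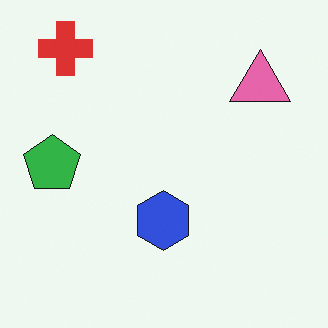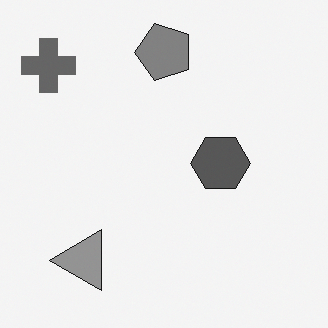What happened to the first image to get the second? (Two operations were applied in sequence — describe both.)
Converted to grayscale, then transposed (reflected across the top-left ↔ bottom-right diagonal).

All color is removed — every shape is now a shade of grey. Shapes have swapped their row and column positions — what was in the top-right is now in the bottom-left — a diagonal reflection.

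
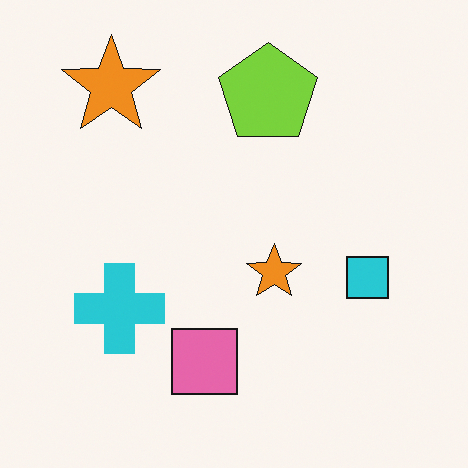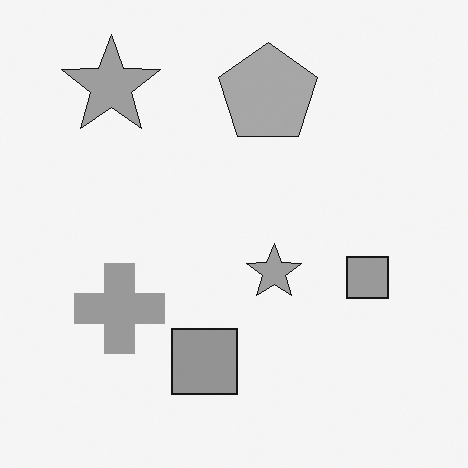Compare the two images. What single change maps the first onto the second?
The second image is the first converted to grayscale.

All color is removed — every shape is now a shade of grey.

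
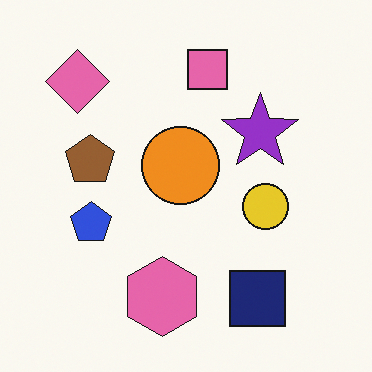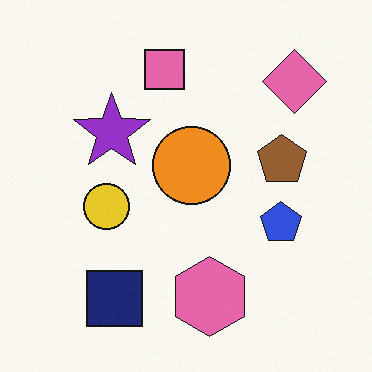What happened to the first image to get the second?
Flipped horizontally (left ↔ right).

The pink diamond is in the top-left of the first image and the top-right of the second — shapes on opposite sides of the vertical midline have swapped in a mirror flip.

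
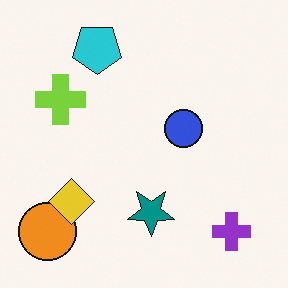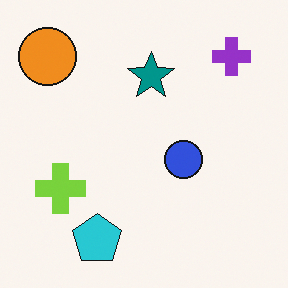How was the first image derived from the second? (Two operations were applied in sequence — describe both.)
Flipped vertically (top ↔ bottom), then overlaid with an additional yellow diamond.

The cyan pentagon is in the bottom of the second image and the top of the first — shapes on opposite sides of the horizontal midline have swapped in a mirror flip. A yellow diamond appears in the first image that is absent from the second.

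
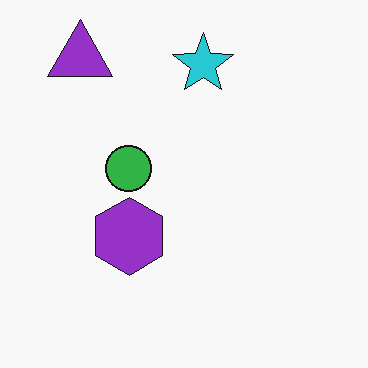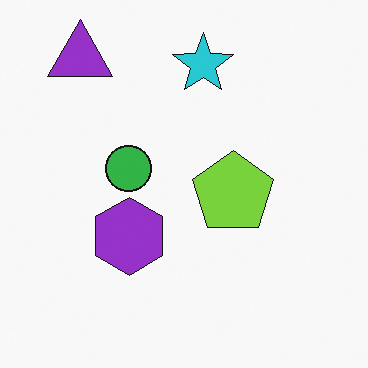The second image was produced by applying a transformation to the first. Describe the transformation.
Overlaid with an additional lime pentagon.

A lime pentagon appears in the second image that is absent from the first.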